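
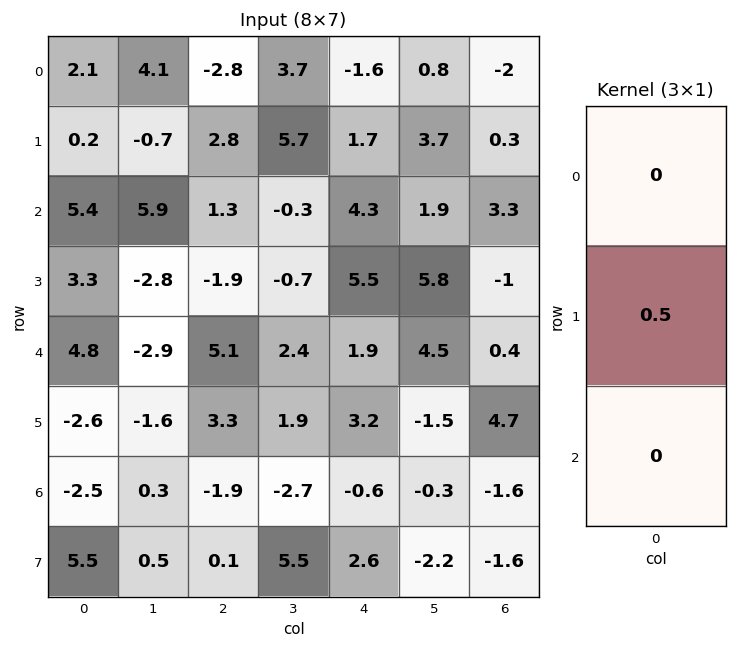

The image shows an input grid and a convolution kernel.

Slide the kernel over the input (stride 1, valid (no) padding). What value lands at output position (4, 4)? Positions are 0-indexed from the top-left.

1.6

The receptive field on the input at this output position is [1.9 / 3.2 / -0.6]. Elementwise product with the kernel and sum: 3.2·0.5.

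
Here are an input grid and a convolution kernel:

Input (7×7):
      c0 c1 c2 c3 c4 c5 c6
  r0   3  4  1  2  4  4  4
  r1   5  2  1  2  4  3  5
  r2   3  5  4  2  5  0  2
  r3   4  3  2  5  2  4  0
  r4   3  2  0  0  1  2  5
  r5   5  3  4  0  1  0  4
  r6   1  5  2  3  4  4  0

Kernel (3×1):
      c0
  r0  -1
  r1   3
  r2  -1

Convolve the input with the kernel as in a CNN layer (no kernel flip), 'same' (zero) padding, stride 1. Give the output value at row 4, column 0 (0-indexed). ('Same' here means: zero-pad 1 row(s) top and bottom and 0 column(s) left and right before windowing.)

The receptive field on the zero-padded input at this output position is [4 / 3 / 5]. Elementwise product with the kernel and sum: 4·-1 + 3·3 + 5·-1.

0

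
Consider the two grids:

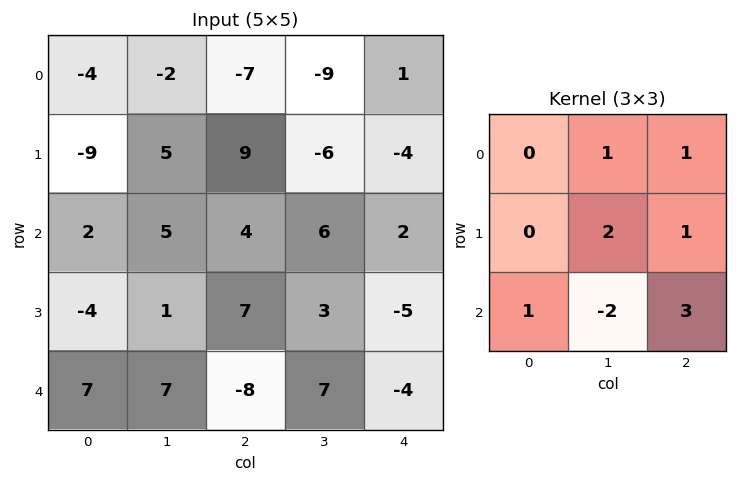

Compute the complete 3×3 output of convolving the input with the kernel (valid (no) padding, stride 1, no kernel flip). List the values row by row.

14 11 -26
43 13 -10
-13 71 -25

Output[0,0]: The receptive field on the input at this output position is [-4 -2 -7 / -9 5 9 / 2 5 4]. Elementwise product with the kernel and sum: -2·1 + -7·1 + 5·2 + 9·1 + 2·1 + 5·-2 + 4·3.
Output[0,1]: The receptive field on the input at this output position is [-2 -7 -9 / 5 9 -6 / 5 4 6]. Elementwise product with the kernel and sum: -7·1 + -9·1 + 9·2 + -6·1 + 5·1 + 4·-2 + 6·3.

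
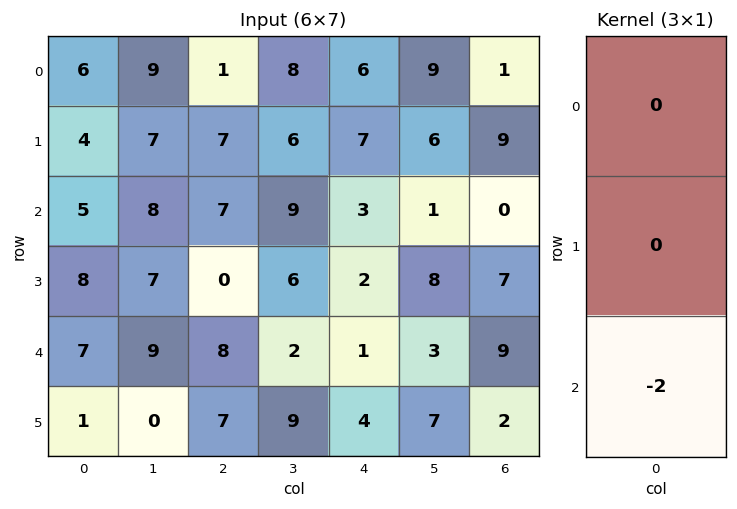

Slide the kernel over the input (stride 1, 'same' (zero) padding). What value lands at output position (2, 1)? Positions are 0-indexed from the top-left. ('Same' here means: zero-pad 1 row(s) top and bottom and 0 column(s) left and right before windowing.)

The receptive field on the zero-padded input at this output position is [7 / 8 / 7]. Elementwise product with the kernel and sum: 7·-2.

-14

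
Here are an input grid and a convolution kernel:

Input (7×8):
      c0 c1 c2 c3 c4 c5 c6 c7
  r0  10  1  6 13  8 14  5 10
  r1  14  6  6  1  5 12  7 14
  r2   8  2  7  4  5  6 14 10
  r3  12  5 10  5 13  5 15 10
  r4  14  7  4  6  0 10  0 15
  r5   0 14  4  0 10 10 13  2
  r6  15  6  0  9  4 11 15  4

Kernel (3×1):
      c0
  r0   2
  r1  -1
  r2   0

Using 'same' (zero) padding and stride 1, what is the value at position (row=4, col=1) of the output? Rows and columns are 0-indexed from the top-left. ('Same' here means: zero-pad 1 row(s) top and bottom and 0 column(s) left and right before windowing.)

The receptive field on the zero-padded input at this output position is [5 / 7 / 14]. Elementwise product with the kernel and sum: 5·2 + 7·-1.

3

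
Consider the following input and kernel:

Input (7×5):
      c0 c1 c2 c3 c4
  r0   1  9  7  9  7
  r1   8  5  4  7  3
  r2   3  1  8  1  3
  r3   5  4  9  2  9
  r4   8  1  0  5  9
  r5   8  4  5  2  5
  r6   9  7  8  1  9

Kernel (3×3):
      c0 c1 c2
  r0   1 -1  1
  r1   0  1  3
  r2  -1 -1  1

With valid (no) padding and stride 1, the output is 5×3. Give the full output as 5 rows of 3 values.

20 28 15
32 8 8
32 13 43
4 5 46
18 3 21

Output[0,0]: The receptive field on the input at this output position is [1 9 7 / 8 5 4 / 3 1 8]. Elementwise product with the kernel and sum: 1·1 + 9·-1 + 7·1 + 5·1 + 4·3 + 3·-1 + 1·-1 + 8·1.
Output[0,1]: The receptive field on the input at this output position is [9 7 9 / 5 4 7 / 1 8 1]. Elementwise product with the kernel and sum: 9·1 + 7·-1 + 9·1 + 4·1 + 7·3 + 1·-1 + 8·-1 + 1·1.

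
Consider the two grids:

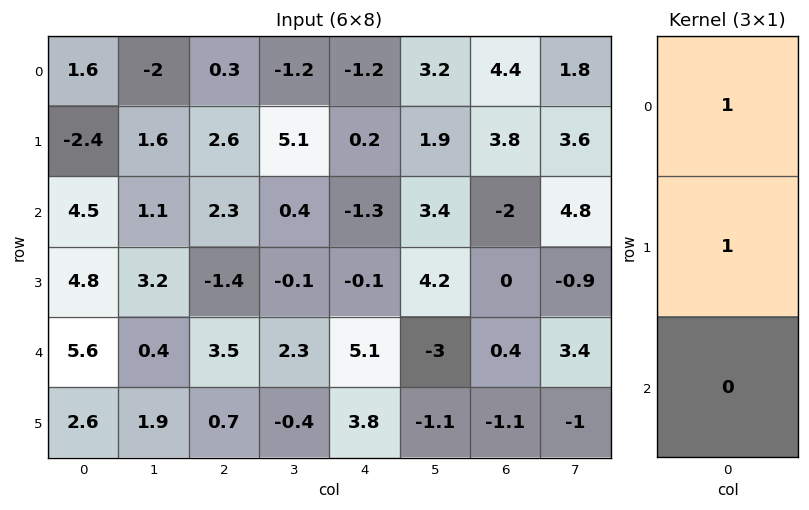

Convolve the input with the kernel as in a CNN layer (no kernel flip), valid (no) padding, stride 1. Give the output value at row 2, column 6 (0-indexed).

-2

The receptive field on the input at this output position is [-2 / 0 / 0.4]. Elementwise product with the kernel and sum: -2·1 + 0·1.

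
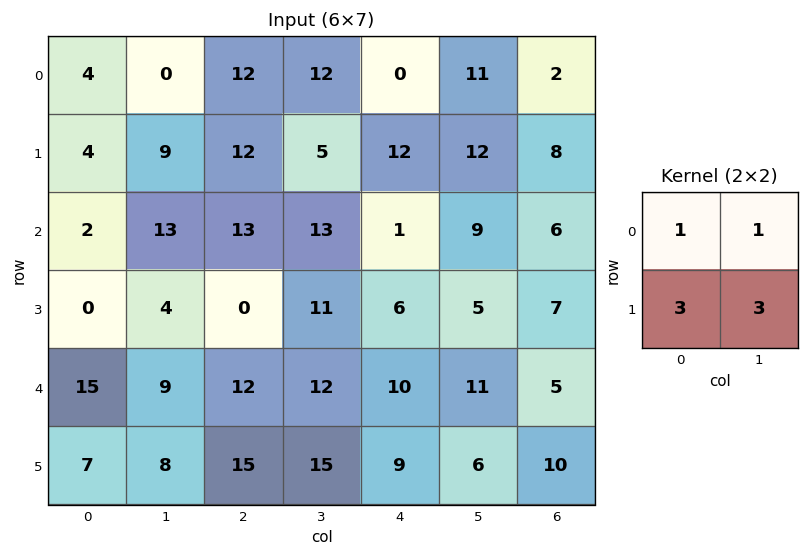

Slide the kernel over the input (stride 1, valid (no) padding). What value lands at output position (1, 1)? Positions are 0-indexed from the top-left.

99

The receptive field on the input at this output position is [9 12 / 13 13]. Elementwise product with the kernel and sum: 9·1 + 12·1 + 13·3 + 13·3.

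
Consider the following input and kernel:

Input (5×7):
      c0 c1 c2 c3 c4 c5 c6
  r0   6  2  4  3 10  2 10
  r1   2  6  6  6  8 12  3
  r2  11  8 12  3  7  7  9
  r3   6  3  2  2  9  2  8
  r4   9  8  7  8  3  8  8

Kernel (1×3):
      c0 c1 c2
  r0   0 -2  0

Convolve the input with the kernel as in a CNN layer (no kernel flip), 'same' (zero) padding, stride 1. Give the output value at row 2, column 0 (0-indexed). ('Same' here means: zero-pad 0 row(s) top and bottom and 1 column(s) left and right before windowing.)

The receptive field on the zero-padded input at this output position is [0 11 8]. Elementwise product with the kernel and sum: 11·-2.

-22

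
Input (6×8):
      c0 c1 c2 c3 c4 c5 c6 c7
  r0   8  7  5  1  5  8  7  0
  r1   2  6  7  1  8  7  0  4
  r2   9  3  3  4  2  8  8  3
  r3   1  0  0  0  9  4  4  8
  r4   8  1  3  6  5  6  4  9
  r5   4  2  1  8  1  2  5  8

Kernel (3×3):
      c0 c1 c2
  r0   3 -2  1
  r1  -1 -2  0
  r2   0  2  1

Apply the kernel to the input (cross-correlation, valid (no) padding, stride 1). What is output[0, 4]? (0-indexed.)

8

The receptive field on the input at this output position is [5 8 7 / 8 7 0 / 2 8 8]. Elementwise product with the kernel and sum: 5·3 + 8·-2 + 7·1 + 8·-1 + 7·-2 + 8·2 + 8·1.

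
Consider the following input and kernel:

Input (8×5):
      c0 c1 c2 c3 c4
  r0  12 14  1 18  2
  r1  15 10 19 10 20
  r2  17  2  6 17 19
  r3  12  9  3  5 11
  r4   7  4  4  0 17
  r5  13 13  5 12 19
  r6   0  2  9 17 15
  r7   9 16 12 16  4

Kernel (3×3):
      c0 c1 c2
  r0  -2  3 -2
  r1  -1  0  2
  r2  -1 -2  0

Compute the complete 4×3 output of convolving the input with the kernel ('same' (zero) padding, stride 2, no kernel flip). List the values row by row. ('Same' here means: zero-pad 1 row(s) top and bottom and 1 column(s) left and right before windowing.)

-2 -26 -68
5 34 -4
0 -46 -27
-1 -43 -8

Output[0,0]: The receptive field on the zero-padded input at this output position is [0 0 0 / 0 12 14 / 0 15 10]. Elementwise product with the kernel and sum: 0·-2 + 0·3 + 0·-2 + 0·-1 + 14·2 + 0·-1 + 15·-2.
Output[0,1]: The receptive field on the zero-padded input at this output position is [0 0 0 / 14 1 18 / 10 19 10]. Elementwise product with the kernel and sum: 0·-2 + 0·3 + 0·-2 + 14·-1 + 18·2 + 10·-1 + 19·-2.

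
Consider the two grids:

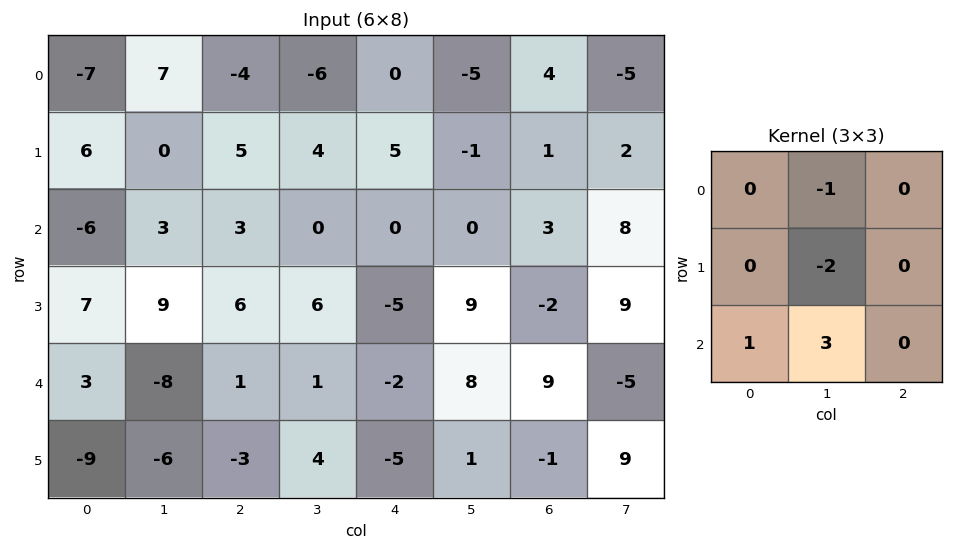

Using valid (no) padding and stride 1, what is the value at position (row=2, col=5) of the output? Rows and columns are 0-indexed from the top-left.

36

The receptive field on the input at this output position is [0 3 8 / 9 -2 9 / 8 9 -5]. Elementwise product with the kernel and sum: 3·-1 + -2·-2 + 8·1 + 9·3.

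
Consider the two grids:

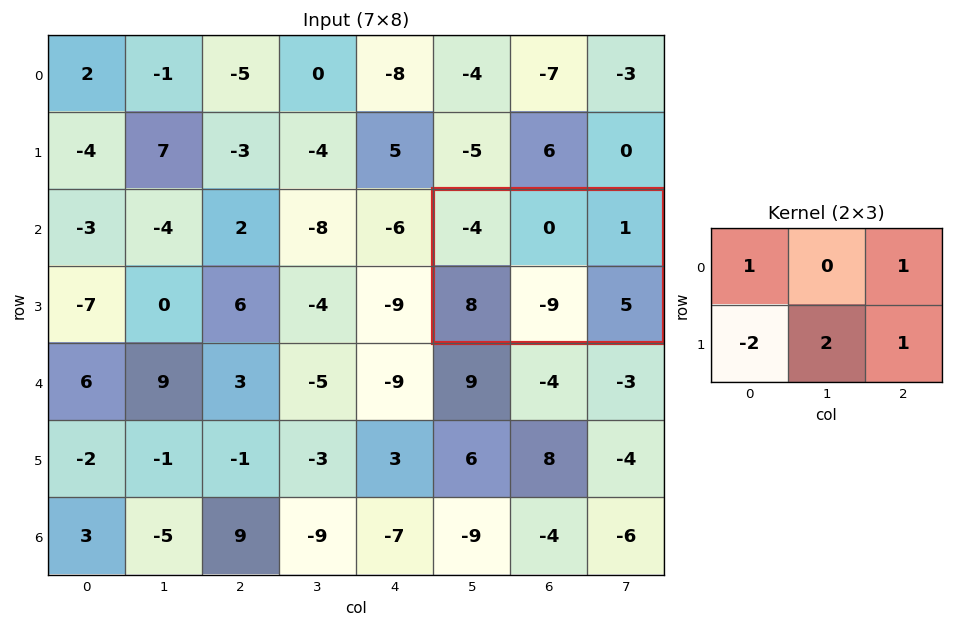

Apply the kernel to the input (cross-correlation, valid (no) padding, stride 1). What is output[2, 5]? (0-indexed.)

-32

The receptive field on the input at this output position is [-4 0 1 / 8 -9 5]. Elementwise product with the kernel and sum: -4·1 + 1·1 + 8·-2 + -9·2 + 5·1.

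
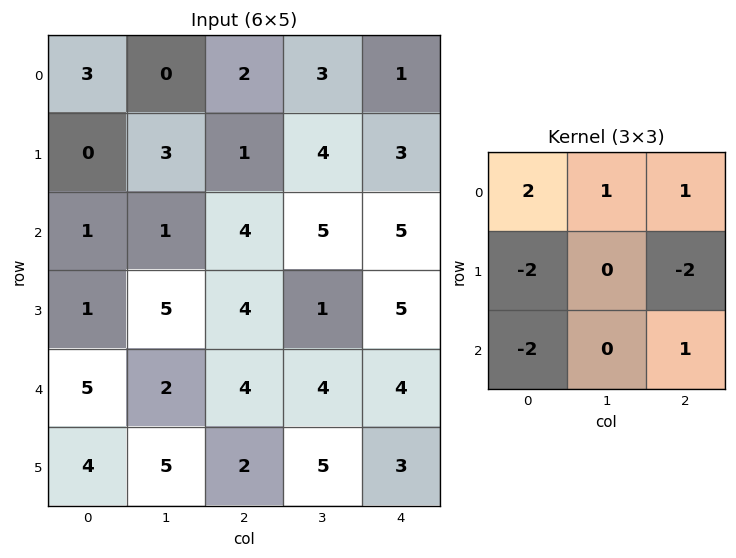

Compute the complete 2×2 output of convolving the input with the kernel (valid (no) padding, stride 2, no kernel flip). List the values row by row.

8 -3
-9 -4

Output[0,0]: The receptive field on the input at this output position is [3 0 2 / 0 3 1 / 1 1 4]. Elementwise product with the kernel and sum: 3·2 + 0·1 + 2·1 + 0·-2 + 1·-2 + 1·-2 + 4·1.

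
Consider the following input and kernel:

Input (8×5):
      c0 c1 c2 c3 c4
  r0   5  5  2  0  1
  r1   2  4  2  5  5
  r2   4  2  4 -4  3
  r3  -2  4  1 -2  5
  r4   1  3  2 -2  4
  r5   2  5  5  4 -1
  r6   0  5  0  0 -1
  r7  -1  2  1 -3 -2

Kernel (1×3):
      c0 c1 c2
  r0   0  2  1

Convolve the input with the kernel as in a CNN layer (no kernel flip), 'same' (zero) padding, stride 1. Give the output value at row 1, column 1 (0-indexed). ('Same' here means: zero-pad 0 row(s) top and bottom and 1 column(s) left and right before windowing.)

10

The receptive field on the zero-padded input at this output position is [2 4 2]. Elementwise product with the kernel and sum: 4·2 + 2·1.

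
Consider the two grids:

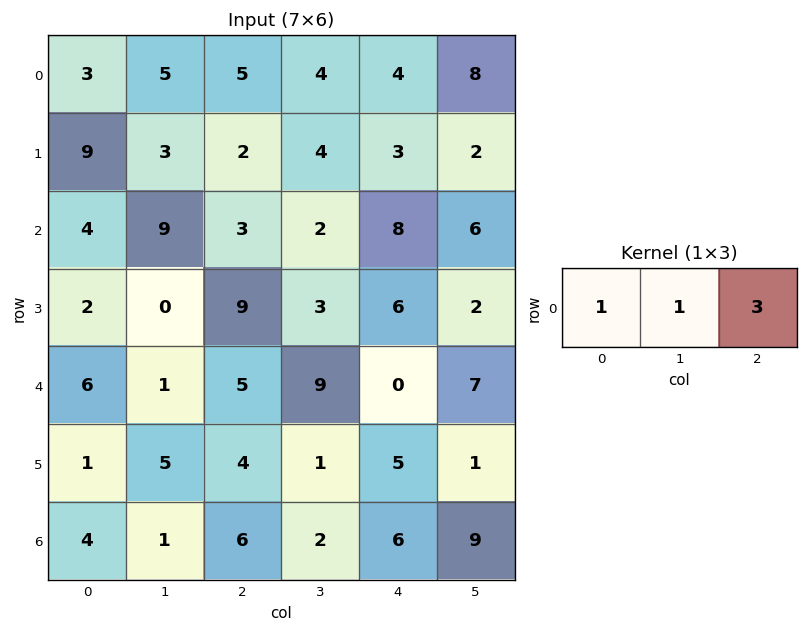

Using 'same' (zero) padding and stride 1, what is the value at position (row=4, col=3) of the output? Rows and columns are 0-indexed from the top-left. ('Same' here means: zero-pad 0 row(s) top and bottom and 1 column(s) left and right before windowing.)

14

The receptive field on the zero-padded input at this output position is [5 9 0]. Elementwise product with the kernel and sum: 5·1 + 9·1 + 0·3.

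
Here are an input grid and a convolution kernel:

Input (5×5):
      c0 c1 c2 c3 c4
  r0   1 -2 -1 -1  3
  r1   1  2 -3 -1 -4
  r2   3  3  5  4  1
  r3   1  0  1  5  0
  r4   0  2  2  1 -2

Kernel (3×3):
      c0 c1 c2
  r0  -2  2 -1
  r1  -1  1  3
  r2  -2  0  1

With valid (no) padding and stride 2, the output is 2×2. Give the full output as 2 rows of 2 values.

Output[0,0]: The receptive field on the input at this output position is [1 -2 -1 / 1 2 -3 / 3 3 5]. Elementwise product with the kernel and sum: 1·-2 + -2·2 + -1·-1 + 1·-1 + 2·1 + -3·3 + 3·-2 + 5·1.
Output[0,1]: The receptive field on the input at this output position is [-1 -1 3 / -3 -1 -4 / 5 4 1]. Elementwise product with the kernel and sum: -1·-2 + -1·2 + 3·-1 + -3·-1 + -1·1 + -4·3 + 5·-2 + 1·1.

-14 -22
-1 -5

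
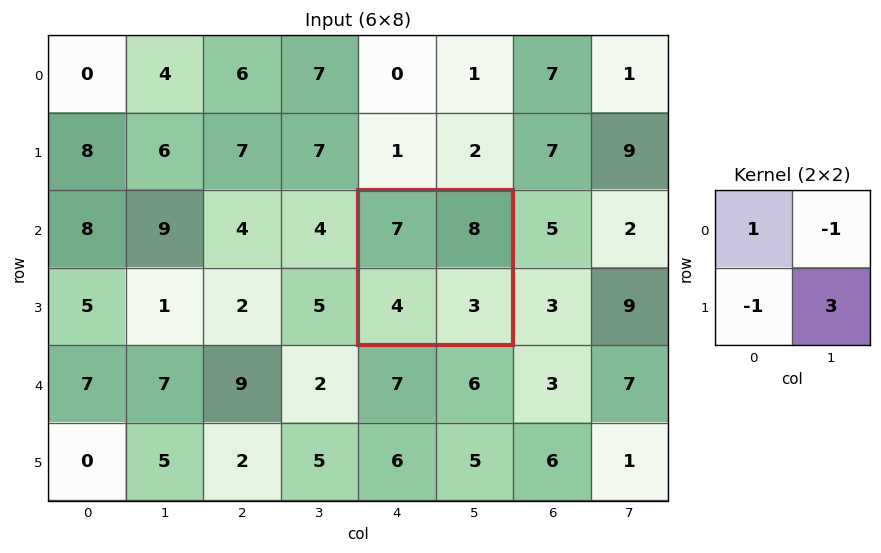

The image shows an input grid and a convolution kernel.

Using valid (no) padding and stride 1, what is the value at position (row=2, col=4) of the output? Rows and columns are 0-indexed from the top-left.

The receptive field on the input at this output position is [7 8 / 4 3]. Elementwise product with the kernel and sum: 7·1 + 8·-1 + 4·-1 + 3·3.

4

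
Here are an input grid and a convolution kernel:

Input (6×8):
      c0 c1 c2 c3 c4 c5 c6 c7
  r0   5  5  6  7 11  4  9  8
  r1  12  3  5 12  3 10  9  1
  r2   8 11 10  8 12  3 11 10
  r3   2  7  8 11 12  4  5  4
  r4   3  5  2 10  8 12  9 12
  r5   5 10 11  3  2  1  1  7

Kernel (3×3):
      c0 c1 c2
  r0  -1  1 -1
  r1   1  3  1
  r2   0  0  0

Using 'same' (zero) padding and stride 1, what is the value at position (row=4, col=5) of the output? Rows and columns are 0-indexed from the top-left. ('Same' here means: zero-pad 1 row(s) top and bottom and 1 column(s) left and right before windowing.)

40

The receptive field on the zero-padded input at this output position is [12 4 5 / 8 12 9 / 2 1 1]. Elementwise product with the kernel and sum: 12·-1 + 4·1 + 5·-1 + 8·1 + 12·3 + 9·1.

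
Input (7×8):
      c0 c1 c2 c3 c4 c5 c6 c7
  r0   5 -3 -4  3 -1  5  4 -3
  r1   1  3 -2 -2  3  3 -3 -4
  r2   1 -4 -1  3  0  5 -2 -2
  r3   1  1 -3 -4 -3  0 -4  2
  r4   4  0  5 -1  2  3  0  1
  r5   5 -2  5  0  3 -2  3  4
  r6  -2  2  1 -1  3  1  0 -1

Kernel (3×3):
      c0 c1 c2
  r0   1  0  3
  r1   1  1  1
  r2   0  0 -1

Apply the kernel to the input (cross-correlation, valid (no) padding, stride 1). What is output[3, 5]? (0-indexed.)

The receptive field on the input at this output position is [0 -4 2 / 3 0 1 / -2 3 4]. Elementwise product with the kernel and sum: 0·1 + 2·3 + 3·1 + 0·1 + 1·1 + 4·-1.

6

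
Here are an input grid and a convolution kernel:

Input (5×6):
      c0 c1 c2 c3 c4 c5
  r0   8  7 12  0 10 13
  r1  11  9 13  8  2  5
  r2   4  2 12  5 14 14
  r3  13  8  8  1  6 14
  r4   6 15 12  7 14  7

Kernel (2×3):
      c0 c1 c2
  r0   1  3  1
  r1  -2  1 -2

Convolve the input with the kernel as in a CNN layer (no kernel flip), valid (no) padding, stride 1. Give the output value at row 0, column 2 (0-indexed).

0

The receptive field on the input at this output position is [12 0 10 / 13 8 2]. Elementwise product with the kernel and sum: 12·1 + 0·3 + 10·1 + 13·-2 + 8·1 + 2·-2.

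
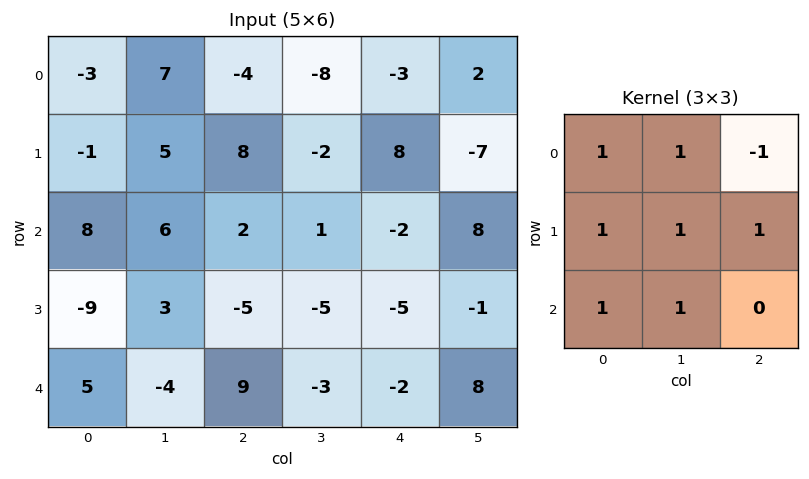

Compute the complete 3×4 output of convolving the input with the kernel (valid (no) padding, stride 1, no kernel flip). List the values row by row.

34 30 8 -15
6 22 -11 10
2 5 -4 -25

Output[0,0]: The receptive field on the input at this output position is [-3 7 -4 / -1 5 8 / 8 6 2]. Elementwise product with the kernel and sum: -3·1 + 7·1 + -4·-1 + -1·1 + 5·1 + 8·1 + 8·1 + 6·1.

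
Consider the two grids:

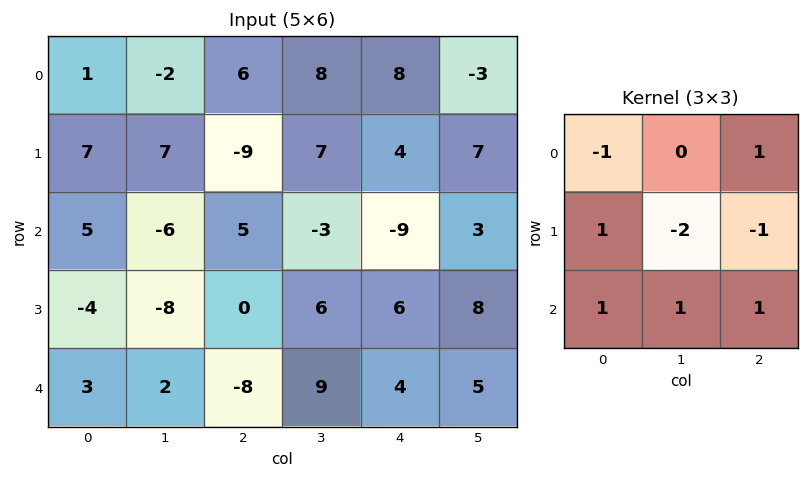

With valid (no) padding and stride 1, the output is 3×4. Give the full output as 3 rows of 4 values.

Output[0,0]: The receptive field on the input at this output position is [1 -2 6 / 7 7 -9 / 5 -6 5]. Elementwise product with the kernel and sum: 1·-1 + 6·1 + 7·1 + 7·-2 + -9·-1 + 5·1 + -6·1 + 5·1.

11 24 -32 -28
-16 -15 45 32
9 -8 -27 10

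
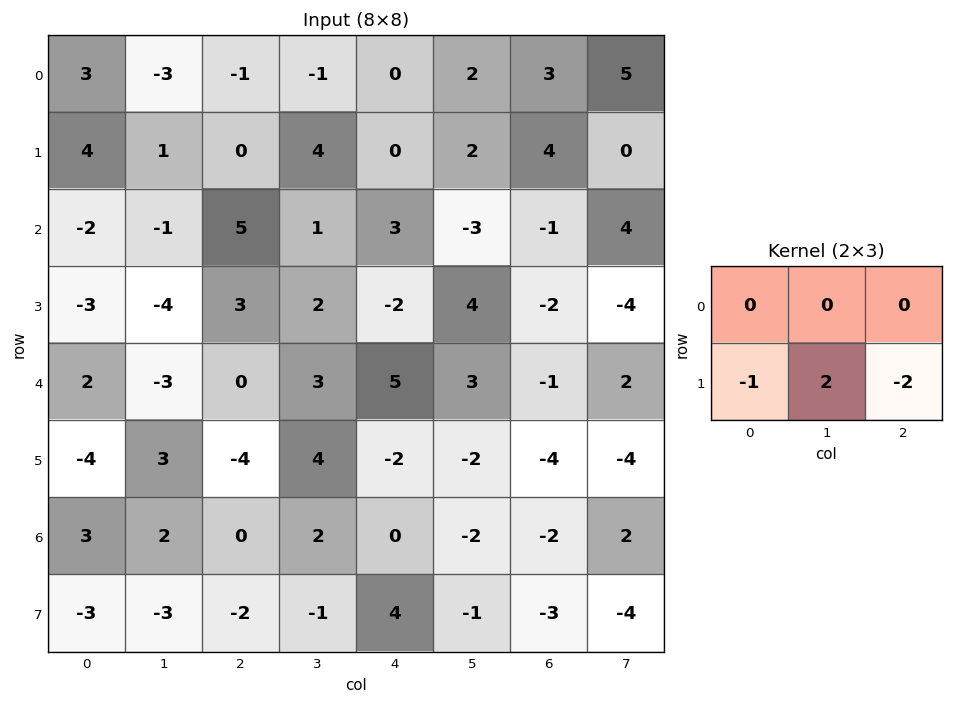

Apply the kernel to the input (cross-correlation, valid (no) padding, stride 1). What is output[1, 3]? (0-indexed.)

11

The receptive field on the input at this output position is [4 0 2 / 1 3 -3]. Elementwise product with the kernel and sum: 1·-1 + 3·2 + -3·-2.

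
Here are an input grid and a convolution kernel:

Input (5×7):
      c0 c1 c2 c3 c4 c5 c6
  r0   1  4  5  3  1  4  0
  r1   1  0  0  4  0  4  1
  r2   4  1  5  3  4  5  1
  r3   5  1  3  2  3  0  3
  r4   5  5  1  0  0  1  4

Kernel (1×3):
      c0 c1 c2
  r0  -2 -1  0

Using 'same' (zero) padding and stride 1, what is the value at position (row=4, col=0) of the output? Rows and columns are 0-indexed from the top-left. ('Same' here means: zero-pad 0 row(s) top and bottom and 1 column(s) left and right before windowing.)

-5

The receptive field on the zero-padded input at this output position is [0 5 5]. Elementwise product with the kernel and sum: 0·-2 + 5·-1.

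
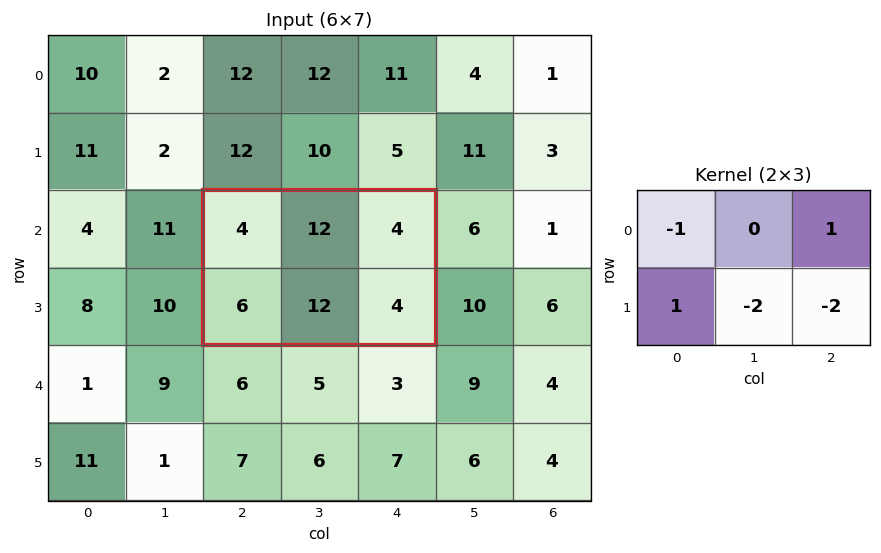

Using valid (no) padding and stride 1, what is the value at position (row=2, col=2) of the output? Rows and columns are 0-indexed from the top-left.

The receptive field on the input at this output position is [4 12 4 / 6 12 4]. Elementwise product with the kernel and sum: 4·-1 + 4·1 + 6·1 + 12·-2 + 4·-2.

-26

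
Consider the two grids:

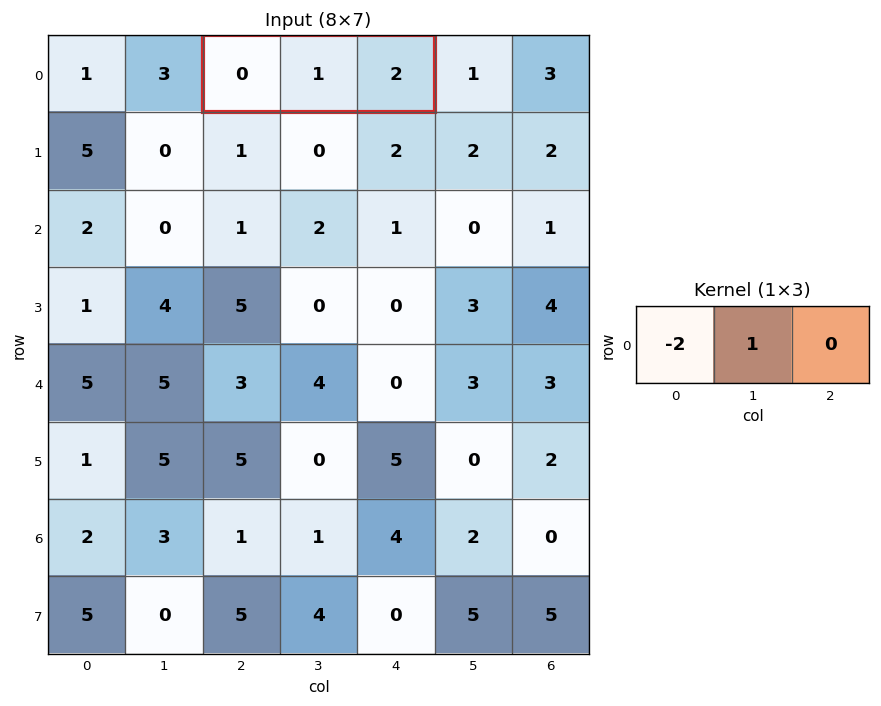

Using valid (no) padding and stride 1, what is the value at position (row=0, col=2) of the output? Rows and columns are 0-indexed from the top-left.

The receptive field on the input at this output position is [0 1 2]. Elementwise product with the kernel and sum: 0·-2 + 1·1.

1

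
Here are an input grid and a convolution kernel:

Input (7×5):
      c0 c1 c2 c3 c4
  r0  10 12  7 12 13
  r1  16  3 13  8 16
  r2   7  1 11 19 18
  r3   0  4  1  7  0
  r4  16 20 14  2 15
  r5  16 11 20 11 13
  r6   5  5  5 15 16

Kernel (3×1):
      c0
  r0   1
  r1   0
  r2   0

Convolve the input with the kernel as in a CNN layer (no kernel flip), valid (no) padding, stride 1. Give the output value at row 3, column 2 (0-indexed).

1

The receptive field on the input at this output position is [1 / 14 / 20]. Elementwise product with the kernel and sum: 1·1.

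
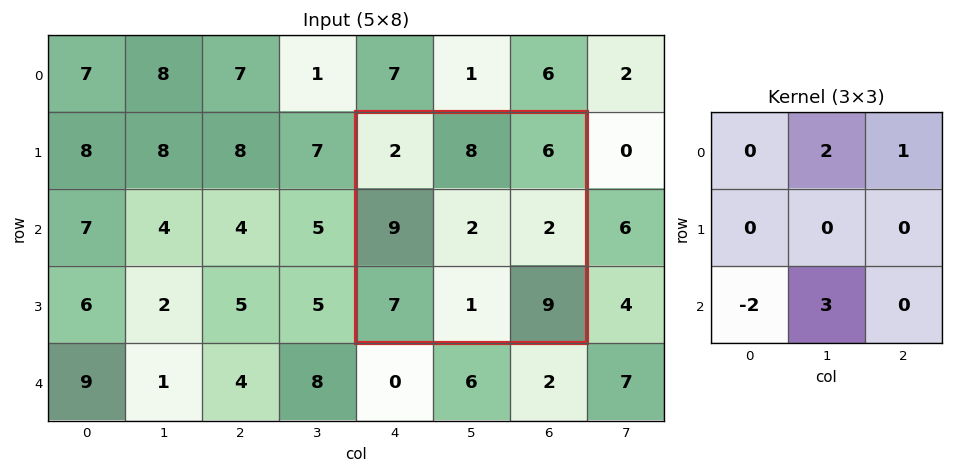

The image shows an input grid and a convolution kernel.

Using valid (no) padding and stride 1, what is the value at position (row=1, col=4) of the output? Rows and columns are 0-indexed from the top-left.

11

The receptive field on the input at this output position is [2 8 6 / 9 2 2 / 7 1 9]. Elementwise product with the kernel and sum: 8·2 + 6·1 + 7·-2 + 1·3.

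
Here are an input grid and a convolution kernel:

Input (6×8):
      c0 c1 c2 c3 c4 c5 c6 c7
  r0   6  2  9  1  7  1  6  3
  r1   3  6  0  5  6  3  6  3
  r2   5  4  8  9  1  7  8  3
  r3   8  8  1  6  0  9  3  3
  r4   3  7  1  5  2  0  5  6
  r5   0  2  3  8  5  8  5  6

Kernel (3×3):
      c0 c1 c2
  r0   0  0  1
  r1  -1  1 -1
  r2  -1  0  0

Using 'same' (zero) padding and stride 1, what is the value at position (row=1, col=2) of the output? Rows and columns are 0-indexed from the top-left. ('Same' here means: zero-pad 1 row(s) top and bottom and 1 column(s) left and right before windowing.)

The receptive field on the zero-padded input at this output position is [2 9 1 / 6 0 5 / 4 8 9]. Elementwise product with the kernel and sum: 1·1 + 6·-1 + 0·1 + 5·-1 + 4·-1.

-14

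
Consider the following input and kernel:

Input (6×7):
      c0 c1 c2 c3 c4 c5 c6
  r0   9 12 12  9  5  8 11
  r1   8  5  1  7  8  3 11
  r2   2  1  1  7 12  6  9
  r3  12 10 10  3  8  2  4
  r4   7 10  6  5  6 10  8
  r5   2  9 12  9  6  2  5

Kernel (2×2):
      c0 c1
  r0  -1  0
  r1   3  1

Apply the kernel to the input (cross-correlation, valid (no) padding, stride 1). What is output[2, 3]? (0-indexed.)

10

The receptive field on the input at this output position is [7 12 / 3 8]. Elementwise product with the kernel and sum: 7·-1 + 3·3 + 8·1.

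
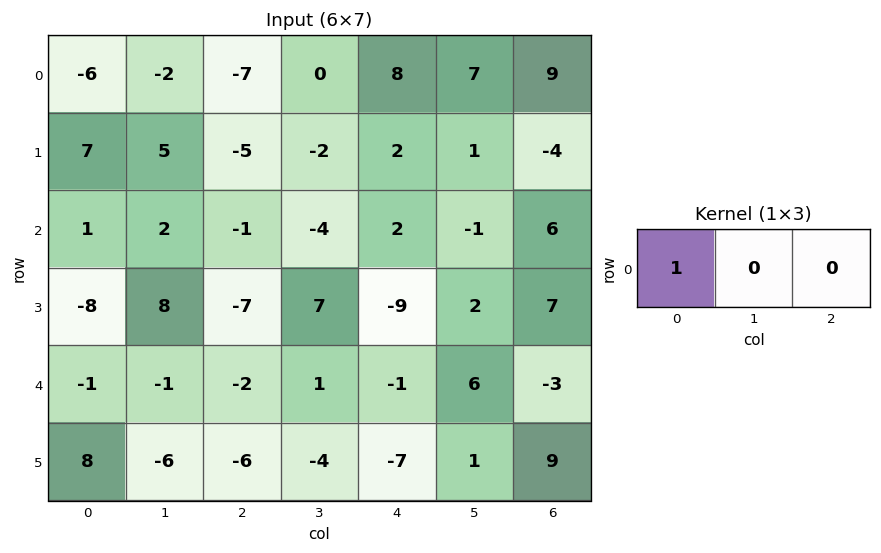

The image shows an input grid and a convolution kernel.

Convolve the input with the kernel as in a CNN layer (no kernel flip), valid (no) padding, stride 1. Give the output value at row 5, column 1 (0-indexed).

The receptive field on the input at this output position is [-6 -6 -4]. Elementwise product with the kernel and sum: -6·1.

-6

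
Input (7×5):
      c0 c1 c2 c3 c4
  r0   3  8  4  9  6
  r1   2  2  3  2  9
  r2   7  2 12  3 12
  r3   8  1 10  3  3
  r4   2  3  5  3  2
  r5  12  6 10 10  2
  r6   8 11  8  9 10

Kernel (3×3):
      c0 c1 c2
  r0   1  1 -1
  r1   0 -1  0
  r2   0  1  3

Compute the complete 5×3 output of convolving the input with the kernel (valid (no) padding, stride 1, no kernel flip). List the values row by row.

Output[0,0]: The receptive field on the input at this output position is [3 8 4 / 2 2 3 / 7 2 12]. Elementwise product with the kernel and sum: 3·1 + 8·1 + 4·-1 + 2·-1 + 2·1 + 12·3.
Output[0,1]: The receptive field on the input at this output position is [8 4 9 / 2 3 2 / 2 12 3]. Elementwise product with the kernel and sum: 8·1 + 4·1 + 9·-1 + 3·-1 + 12·1 + 3·3.

43 21 44
30 10 5
14 15 9
32 43 23
29 30 35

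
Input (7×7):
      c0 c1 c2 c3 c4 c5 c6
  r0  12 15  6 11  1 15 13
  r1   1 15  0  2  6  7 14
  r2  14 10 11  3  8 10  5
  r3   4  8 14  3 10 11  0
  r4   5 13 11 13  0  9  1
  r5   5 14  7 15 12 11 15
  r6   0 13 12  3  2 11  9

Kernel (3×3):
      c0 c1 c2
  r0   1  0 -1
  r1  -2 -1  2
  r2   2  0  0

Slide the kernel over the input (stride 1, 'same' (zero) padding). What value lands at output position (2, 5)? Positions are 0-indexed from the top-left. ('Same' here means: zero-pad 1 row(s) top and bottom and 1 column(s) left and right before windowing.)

The receptive field on the zero-padded input at this output position is [6 7 14 / 8 10 5 / 10 11 0]. Elementwise product with the kernel and sum: 6·1 + 14·-1 + 8·-2 + 10·-1 + 5·2 + 10·2.

-4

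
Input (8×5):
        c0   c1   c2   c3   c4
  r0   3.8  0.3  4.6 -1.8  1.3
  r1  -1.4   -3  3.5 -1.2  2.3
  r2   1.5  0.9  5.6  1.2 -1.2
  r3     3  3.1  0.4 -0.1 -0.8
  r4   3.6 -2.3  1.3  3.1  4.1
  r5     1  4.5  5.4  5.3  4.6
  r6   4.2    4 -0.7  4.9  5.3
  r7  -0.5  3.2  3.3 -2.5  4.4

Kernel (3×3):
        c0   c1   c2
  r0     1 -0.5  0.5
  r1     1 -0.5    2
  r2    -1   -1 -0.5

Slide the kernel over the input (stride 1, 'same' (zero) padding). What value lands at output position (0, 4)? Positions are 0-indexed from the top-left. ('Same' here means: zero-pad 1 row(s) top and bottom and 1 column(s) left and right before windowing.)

-3.55

The receptive field on the zero-padded input at this output position is [0 0 0 / -1.8 1.3 0 / -1.2 2.3 0]. Elementwise product with the kernel and sum: 0·1 + 0·-0.5 + 0·0.5 + -1.8·1 + 1.3·-0.5 + 0·2 + -1.2·-1 + 2.3·-1 + 0·-0.5.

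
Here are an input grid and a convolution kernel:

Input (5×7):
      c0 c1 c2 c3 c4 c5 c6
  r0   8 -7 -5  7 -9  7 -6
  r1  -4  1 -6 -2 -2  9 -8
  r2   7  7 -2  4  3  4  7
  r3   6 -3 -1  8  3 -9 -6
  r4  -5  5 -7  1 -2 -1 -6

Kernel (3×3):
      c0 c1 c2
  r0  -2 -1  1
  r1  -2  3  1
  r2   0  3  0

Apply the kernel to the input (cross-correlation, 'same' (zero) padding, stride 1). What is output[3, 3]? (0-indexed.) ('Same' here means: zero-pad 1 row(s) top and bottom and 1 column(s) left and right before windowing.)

The receptive field on the zero-padded input at this output position is [-2 4 3 / -1 8 3 / -7 1 -2]. Elementwise product with the kernel and sum: -2·-2 + 4·-1 + 3·1 + -1·-2 + 8·3 + 3·1 + 1·3.

35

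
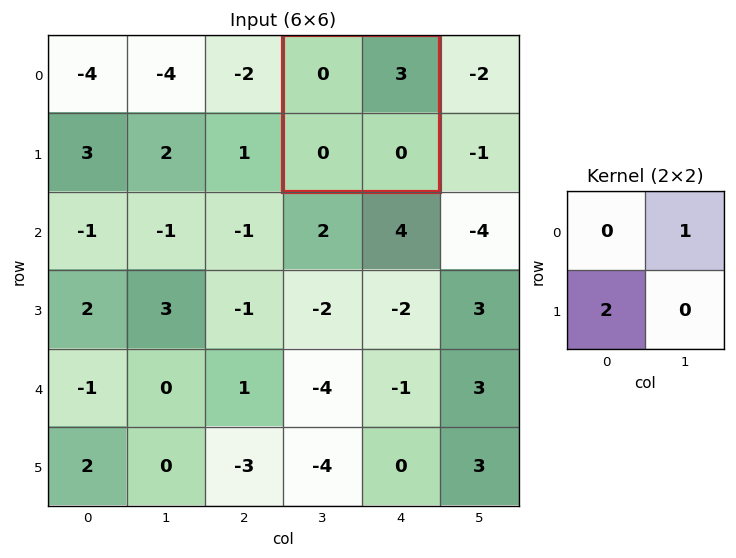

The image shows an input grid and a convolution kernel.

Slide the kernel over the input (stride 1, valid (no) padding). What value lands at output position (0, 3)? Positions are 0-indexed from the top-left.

3

The receptive field on the input at this output position is [0 3 / 0 0]. Elementwise product with the kernel and sum: 3·1 + 0·2.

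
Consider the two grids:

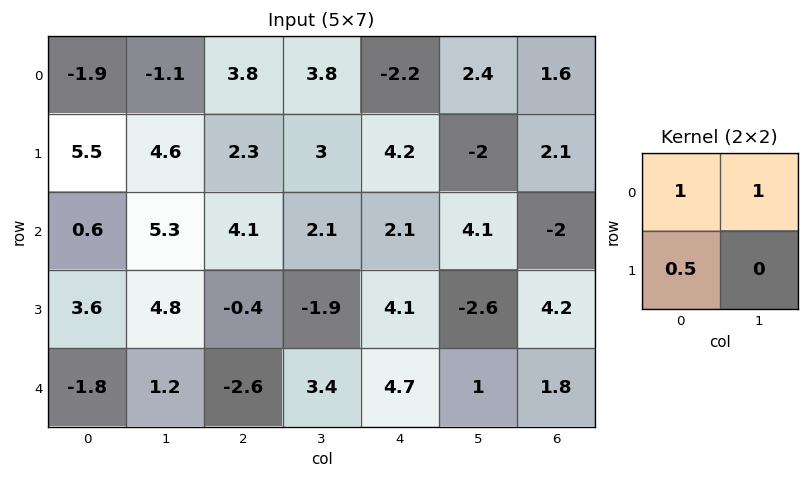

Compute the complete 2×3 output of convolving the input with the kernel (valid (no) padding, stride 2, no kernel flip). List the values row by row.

Output[0,0]: The receptive field on the input at this output position is [-1.9 -1.1 / 5.5 4.6]. Elementwise product with the kernel and sum: -1.9·1 + -1.1·1 + 5.5·0.5.

-0.25 8.75 2.3
7.7 6 8.25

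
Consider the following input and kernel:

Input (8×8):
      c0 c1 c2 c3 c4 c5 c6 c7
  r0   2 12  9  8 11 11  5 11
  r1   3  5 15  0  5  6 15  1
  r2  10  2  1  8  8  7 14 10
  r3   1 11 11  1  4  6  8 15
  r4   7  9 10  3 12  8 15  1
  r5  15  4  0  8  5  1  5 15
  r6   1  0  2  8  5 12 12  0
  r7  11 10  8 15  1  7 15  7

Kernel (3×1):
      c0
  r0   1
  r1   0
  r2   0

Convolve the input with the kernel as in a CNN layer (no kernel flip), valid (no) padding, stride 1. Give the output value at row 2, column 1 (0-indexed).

The receptive field on the input at this output position is [2 / 11 / 9]. Elementwise product with the kernel and sum: 2·1.

2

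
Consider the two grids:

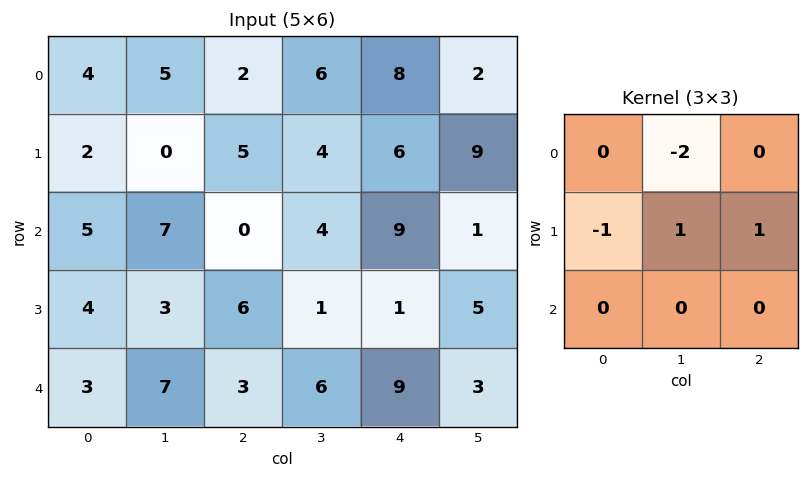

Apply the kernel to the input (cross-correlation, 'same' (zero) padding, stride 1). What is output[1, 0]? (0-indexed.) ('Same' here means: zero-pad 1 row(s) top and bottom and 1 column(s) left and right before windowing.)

The receptive field on the zero-padded input at this output position is [0 4 5 / 0 2 0 / 0 5 7]. Elementwise product with the kernel and sum: 4·-2 + 0·-1 + 2·1 + 0·1.

-6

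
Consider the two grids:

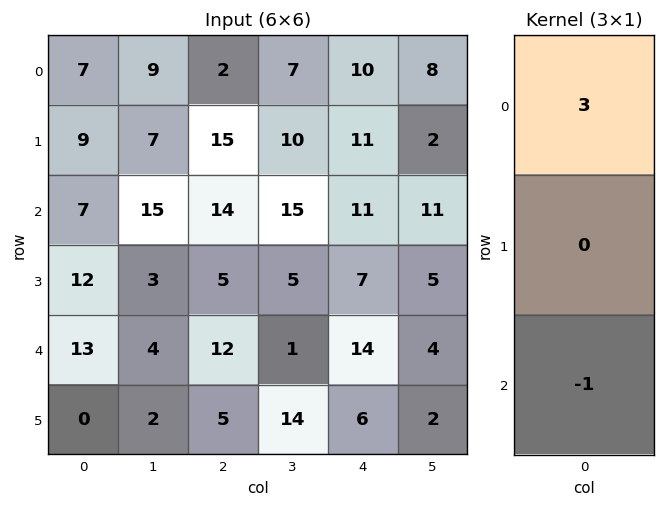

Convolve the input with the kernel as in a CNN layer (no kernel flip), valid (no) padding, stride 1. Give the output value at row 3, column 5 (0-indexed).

13

The receptive field on the input at this output position is [5 / 4 / 2]. Elementwise product with the kernel and sum: 5·3 + 2·-1.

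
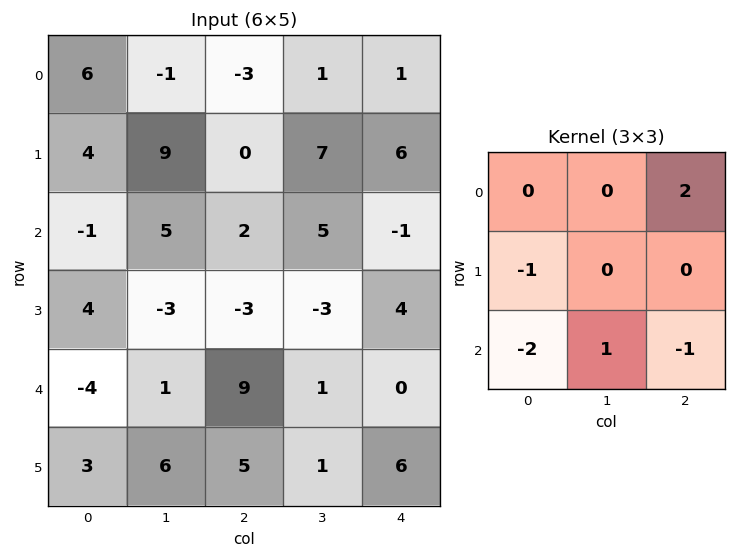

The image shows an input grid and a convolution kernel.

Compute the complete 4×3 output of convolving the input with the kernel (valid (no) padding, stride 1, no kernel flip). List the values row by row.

Output[0,0]: The receptive field on the input at this output position is [6 -1 -3 / 4 9 0 / -1 5 2]. Elementwise product with the kernel and sum: -3·2 + 4·-1 + -1·-2 + 5·1 + 2·-1.
Output[0,1]: The receptive field on the input at this output position is [-1 -3 1 / 9 0 7 / 5 2 5]. Elementwise product with the kernel and sum: 1·2 + 9·-1 + 5·-2 + 2·1 + 5·-1.

-5 -20 4
-7 15 9
0 19 -16
-7 -15 -16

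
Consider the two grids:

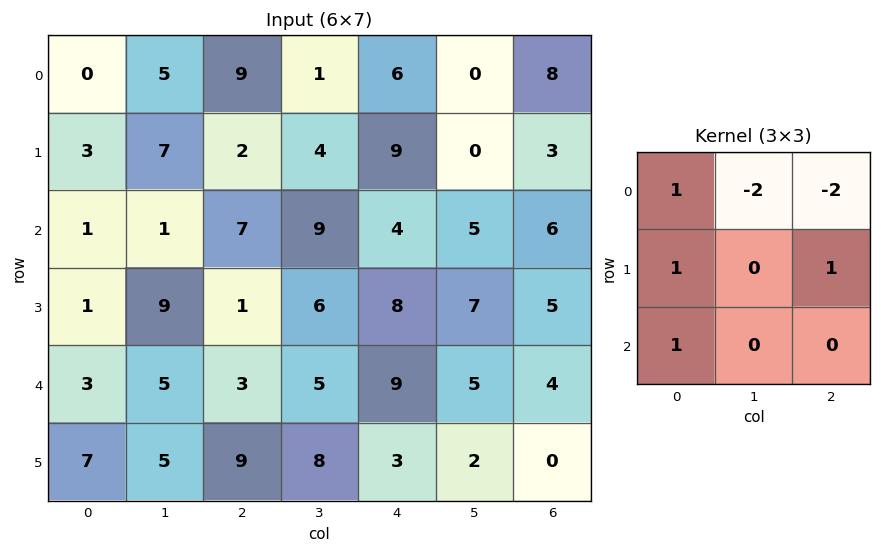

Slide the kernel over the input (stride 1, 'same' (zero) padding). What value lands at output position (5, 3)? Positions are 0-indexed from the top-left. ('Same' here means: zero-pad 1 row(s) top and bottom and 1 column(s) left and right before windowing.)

The receptive field on the zero-padded input at this output position is [3 5 9 / 9 8 3 / 0 0 0]. Elementwise product with the kernel and sum: 3·1 + 5·-2 + 9·-2 + 9·1 + 3·1 + 0·1.

-13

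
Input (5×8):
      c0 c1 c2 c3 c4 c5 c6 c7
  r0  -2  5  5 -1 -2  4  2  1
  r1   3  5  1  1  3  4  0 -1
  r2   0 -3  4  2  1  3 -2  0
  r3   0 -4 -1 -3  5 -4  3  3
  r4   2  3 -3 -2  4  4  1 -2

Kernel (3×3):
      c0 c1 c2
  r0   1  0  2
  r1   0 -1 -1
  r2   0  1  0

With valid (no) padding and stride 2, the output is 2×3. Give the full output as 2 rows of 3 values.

-1 -1 1
16 2 2

Output[0,0]: The receptive field on the input at this output position is [-2 5 5 / 3 5 1 / 0 -3 4]. Elementwise product with the kernel and sum: -2·1 + 5·2 + 5·-1 + 1·-1 + -3·1.
Output[0,1]: The receptive field on the input at this output position is [5 -1 -2 / 1 1 3 / 4 2 1]. Elementwise product with the kernel and sum: 5·1 + -2·2 + 1·-1 + 3·-1 + 2·1.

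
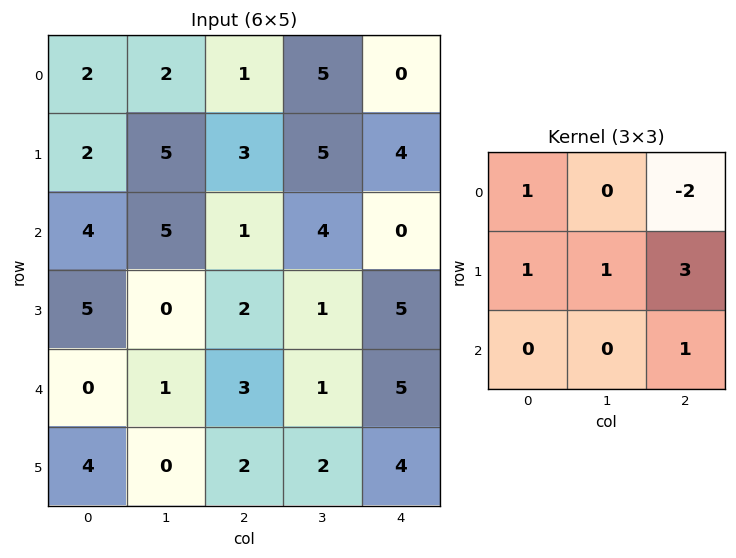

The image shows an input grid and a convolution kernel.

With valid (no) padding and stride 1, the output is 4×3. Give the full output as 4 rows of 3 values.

17 19 21
10 14 5
16 3 24
13 7 15

Output[0,0]: The receptive field on the input at this output position is [2 2 1 / 2 5 3 / 4 5 1]. Elementwise product with the kernel and sum: 2·1 + 1·-2 + 2·1 + 5·1 + 3·3 + 1·1.
Output[0,1]: The receptive field on the input at this output position is [2 1 5 / 5 3 5 / 5 1 4]. Elementwise product with the kernel and sum: 2·1 + 5·-2 + 5·1 + 3·1 + 5·3 + 4·1.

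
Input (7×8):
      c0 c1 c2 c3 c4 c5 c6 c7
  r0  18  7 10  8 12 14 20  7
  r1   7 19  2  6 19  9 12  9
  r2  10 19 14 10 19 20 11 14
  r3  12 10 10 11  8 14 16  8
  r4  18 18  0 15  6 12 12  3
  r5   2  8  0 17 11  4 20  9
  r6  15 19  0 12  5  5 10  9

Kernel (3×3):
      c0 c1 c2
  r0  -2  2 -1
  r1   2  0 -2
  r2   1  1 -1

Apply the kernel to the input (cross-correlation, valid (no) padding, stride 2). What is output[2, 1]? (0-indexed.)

The receptive field on the input at this output position is [0 15 6 / 0 17 11 / 0 12 5]. Elementwise product with the kernel and sum: 0·-2 + 15·2 + 6·-1 + 0·2 + 11·-2 + 0·1 + 12·1 + 5·-1.

9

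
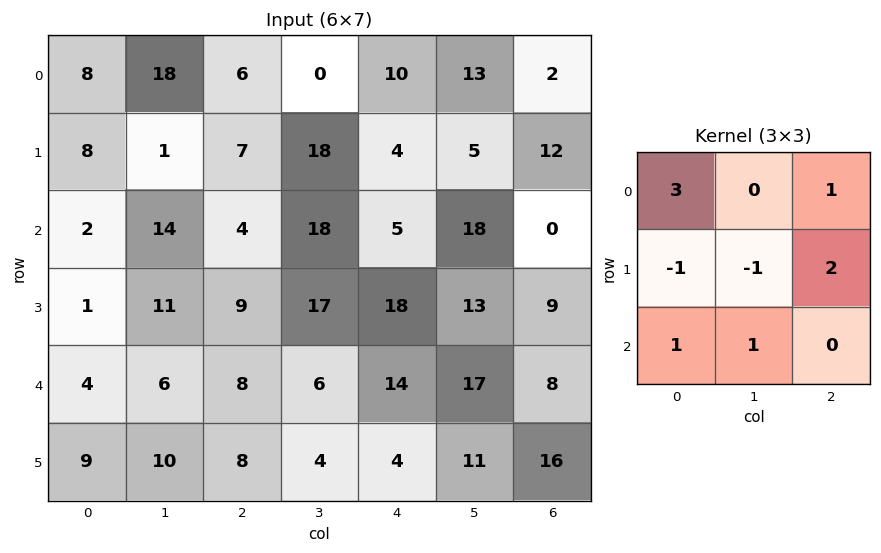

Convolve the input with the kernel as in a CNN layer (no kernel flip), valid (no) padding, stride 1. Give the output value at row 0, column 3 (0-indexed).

24

The receptive field on the input at this output position is [0 10 13 / 18 4 5 / 18 5 18]. Elementwise product with the kernel and sum: 0·3 + 13·1 + 18·-1 + 4·-1 + 5·2 + 18·1 + 5·1.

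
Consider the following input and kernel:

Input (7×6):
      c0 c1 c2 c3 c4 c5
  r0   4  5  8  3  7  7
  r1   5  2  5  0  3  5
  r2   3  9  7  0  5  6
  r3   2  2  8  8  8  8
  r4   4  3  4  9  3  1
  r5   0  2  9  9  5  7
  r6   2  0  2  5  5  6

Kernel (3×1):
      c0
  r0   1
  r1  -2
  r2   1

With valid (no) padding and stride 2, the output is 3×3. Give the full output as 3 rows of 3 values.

-3 5 6
3 -5 -8
6 -12 -2

Output[0,0]: The receptive field on the input at this output position is [4 / 5 / 3]. Elementwise product with the kernel and sum: 4·1 + 5·-2 + 3·1.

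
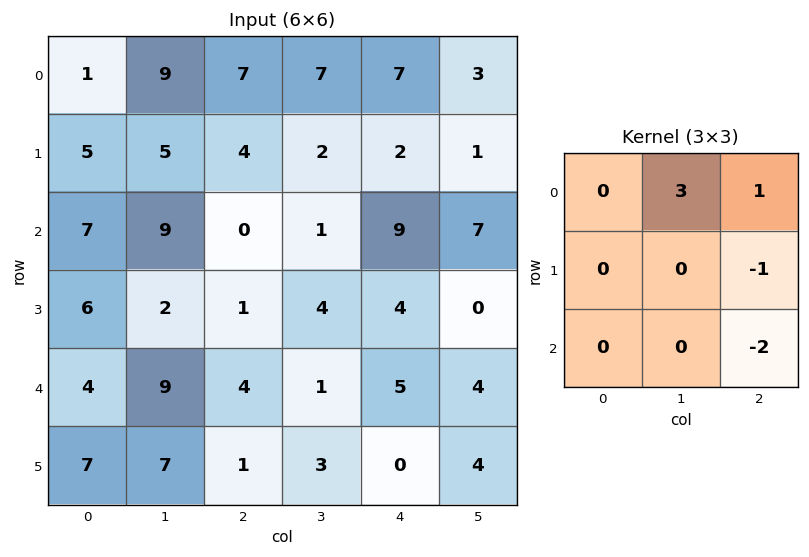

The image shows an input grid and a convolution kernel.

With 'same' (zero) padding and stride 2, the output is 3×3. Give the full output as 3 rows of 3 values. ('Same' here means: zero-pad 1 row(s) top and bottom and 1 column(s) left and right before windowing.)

-19 -11 -5
7 5 0
-3 0 0

Output[0,0]: The receptive field on the zero-padded input at this output position is [0 0 0 / 0 1 9 / 0 5 5]. Elementwise product with the kernel and sum: 0·3 + 0·1 + 9·-1 + 5·-2.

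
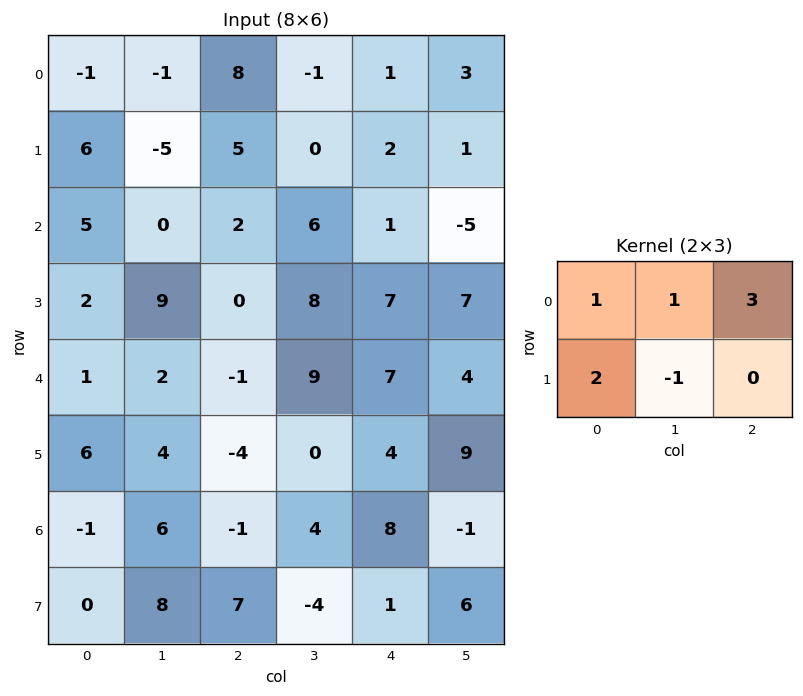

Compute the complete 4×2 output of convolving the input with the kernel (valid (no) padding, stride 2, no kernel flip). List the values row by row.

39 20
6 3
8 21
-6 45

Output[0,0]: The receptive field on the input at this output position is [-1 -1 8 / 6 -5 5]. Elementwise product with the kernel and sum: -1·1 + -1·1 + 8·3 + 6·2 + -5·-1.
Output[0,1]: The receptive field on the input at this output position is [8 -1 1 / 5 0 2]. Elementwise product with the kernel and sum: 8·1 + -1·1 + 1·3 + 5·2 + 0·-1.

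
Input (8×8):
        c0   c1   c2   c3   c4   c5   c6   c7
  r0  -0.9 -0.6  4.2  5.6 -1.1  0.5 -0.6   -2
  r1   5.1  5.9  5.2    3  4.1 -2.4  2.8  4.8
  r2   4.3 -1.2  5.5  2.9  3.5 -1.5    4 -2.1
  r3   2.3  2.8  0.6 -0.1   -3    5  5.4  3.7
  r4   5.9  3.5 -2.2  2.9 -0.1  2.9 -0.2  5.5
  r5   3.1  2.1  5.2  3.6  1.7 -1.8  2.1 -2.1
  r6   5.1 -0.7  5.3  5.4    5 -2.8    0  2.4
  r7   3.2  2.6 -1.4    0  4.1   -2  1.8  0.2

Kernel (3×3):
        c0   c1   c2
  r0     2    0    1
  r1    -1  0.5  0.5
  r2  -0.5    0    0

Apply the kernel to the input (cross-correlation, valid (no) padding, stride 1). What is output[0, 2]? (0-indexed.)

2.9

The receptive field on the input at this output position is [4.2 5.6 -1.1 / 5.2 3 4.1 / 5.5 2.9 3.5]. Elementwise product with the kernel and sum: 4.2·2 + -1.1·1 + 5.2·-1 + 3·0.5 + 4.1·0.5 + 5.5·-0.5.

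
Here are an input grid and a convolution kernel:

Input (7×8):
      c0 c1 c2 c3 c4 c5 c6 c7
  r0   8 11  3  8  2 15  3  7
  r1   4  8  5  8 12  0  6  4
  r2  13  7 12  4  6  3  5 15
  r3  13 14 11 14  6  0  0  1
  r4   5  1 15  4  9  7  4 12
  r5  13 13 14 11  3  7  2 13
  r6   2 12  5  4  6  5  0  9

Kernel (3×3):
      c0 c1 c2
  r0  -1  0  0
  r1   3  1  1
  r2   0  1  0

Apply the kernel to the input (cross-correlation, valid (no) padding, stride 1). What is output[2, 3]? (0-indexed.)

The receptive field on the input at this output position is [4 6 3 / 14 6 0 / 4 9 7]. Elementwise product with the kernel and sum: 4·-1 + 14·3 + 6·1 + 0·1 + 9·1.

53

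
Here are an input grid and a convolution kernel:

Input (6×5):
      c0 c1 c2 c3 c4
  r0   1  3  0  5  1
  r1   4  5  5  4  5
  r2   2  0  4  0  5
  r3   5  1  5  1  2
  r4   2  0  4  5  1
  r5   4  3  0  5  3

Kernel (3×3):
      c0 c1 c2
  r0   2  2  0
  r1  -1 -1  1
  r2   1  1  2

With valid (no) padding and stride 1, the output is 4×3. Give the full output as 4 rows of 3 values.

14 4 20
36 24 29
13 17 15
21 26 15

Output[0,0]: The receptive field on the input at this output position is [1 3 0 / 4 5 5 / 2 0 4]. Elementwise product with the kernel and sum: 1·2 + 3·2 + 4·-1 + 5·-1 + 5·1 + 2·1 + 0·1 + 4·2.
Output[0,1]: The receptive field on the input at this output position is [3 0 5 / 5 5 4 / 0 4 0]. Elementwise product with the kernel and sum: 3·2 + 0·2 + 5·-1 + 5·-1 + 4·1 + 0·1 + 4·1 + 0·2.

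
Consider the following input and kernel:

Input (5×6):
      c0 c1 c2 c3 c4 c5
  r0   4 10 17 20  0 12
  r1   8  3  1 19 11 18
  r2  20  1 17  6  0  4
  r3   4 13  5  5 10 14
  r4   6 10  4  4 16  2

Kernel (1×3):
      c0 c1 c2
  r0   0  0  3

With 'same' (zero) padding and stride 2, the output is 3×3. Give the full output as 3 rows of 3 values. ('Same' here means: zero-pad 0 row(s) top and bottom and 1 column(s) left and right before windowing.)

30 60 36
3 18 12
30 12 6

Output[0,0]: The receptive field on the zero-padded input at this output position is [0 4 10]. Elementwise product with the kernel and sum: 10·3.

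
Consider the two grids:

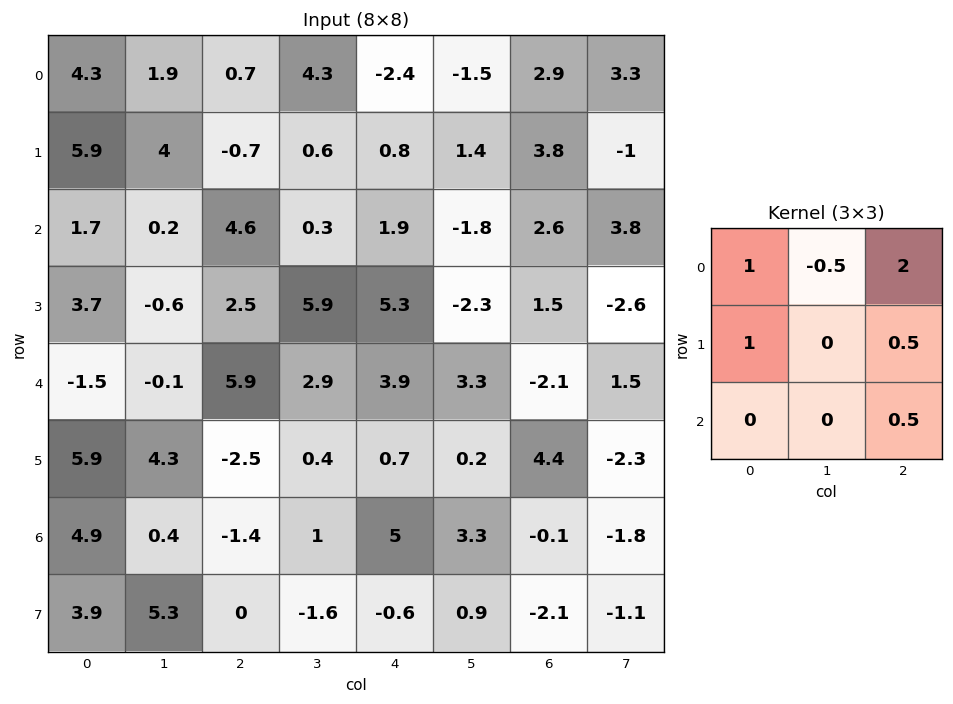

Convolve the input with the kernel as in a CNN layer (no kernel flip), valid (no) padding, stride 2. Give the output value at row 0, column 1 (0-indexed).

The receptive field on the input at this output position is [0.7 4.3 -2.4 / -0.7 0.6 0.8 / 4.6 0.3 1.9]. Elementwise product with the kernel and sum: 0.7·1 + 4.3·-0.5 + -2.4·2 + -0.7·1 + 0.8·0.5 + 1.9·0.5.

-5.6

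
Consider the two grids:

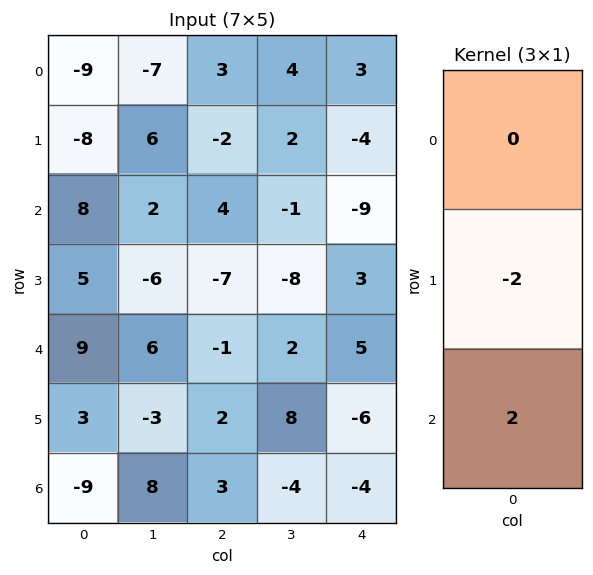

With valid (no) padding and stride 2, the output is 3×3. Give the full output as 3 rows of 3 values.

Output[0,0]: The receptive field on the input at this output position is [-9 / -8 / 8]. Elementwise product with the kernel and sum: -8·-2 + 8·2.
Output[0,1]: The receptive field on the input at this output position is [3 / -2 / 4]. Elementwise product with the kernel and sum: -2·-2 + 4·2.

32 12 -10
8 12 4
-24 2 4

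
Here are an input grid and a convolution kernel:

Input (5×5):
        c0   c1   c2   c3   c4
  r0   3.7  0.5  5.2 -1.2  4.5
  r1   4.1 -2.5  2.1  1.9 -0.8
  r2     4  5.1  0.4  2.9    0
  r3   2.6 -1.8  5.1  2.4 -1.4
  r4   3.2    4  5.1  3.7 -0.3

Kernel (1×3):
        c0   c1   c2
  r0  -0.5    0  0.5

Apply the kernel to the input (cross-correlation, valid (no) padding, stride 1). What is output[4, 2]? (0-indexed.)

The receptive field on the input at this output position is [5.1 3.7 -0.3]. Elementwise product with the kernel and sum: 5.1·-0.5 + -0.3·0.5.

-2.7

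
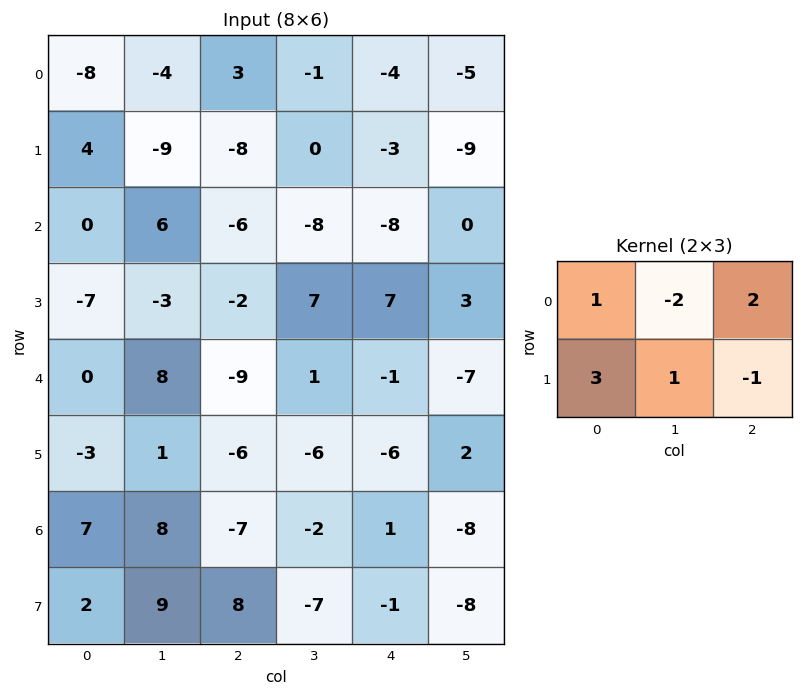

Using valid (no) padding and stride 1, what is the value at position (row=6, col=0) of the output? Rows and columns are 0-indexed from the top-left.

-16

The receptive field on the input at this output position is [7 8 -7 / 2 9 8]. Elementwise product with the kernel and sum: 7·1 + 8·-2 + -7·2 + 2·3 + 9·1 + 8·-1.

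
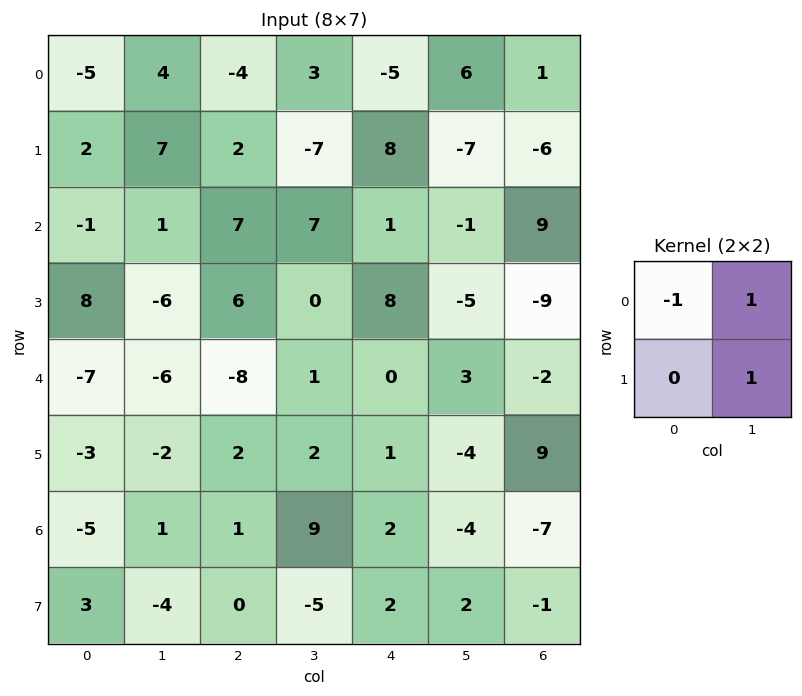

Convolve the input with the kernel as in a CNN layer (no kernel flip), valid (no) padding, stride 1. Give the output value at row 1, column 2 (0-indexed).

-2

The receptive field on the input at this output position is [2 -7 / 7 7]. Elementwise product with the kernel and sum: 2·-1 + -7·1 + 7·1.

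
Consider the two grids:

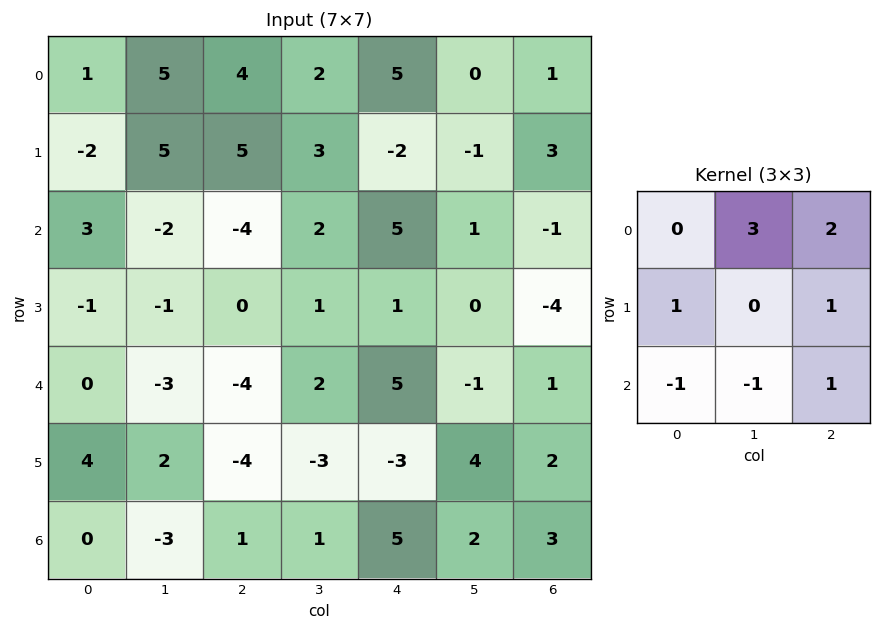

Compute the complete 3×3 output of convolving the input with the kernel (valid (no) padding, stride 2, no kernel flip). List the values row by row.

Output[0,0]: The receptive field on the input at this output position is [1 5 4 / -2 5 5 / 3 -2 -4]. Elementwise product with the kernel and sum: 5·3 + 4·2 + -2·1 + 5·1 + 3·-1 + -2·-1 + -4·1.

21 26 -4
-16 24 -5
-13 12 -6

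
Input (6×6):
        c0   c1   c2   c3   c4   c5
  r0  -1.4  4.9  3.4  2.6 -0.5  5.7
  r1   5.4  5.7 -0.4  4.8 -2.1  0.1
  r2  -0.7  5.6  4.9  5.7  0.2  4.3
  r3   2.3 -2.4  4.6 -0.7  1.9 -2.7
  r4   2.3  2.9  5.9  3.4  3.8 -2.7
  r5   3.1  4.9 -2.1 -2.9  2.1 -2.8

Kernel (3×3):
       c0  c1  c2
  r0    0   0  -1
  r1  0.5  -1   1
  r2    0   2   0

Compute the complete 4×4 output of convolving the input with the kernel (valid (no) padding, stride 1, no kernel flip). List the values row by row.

Output[0,0]: The receptive field on the input at this output position is [-1.4 4.9 3.4 / 5.4 5.7 -0.4 / -0.7 5.6 4.9]. Elementwise product with the kernel and sum: 3.4·-1 + 5.4·0.5 + 5.7·-1 + -0.4·1 + 5.6·2.

4.4 15.25 4.8 -0.7
-5.45 8 -2.35 10.65
9.05 -0.4 11.5 -1.65
9.35 -4.55 -4.35 2.1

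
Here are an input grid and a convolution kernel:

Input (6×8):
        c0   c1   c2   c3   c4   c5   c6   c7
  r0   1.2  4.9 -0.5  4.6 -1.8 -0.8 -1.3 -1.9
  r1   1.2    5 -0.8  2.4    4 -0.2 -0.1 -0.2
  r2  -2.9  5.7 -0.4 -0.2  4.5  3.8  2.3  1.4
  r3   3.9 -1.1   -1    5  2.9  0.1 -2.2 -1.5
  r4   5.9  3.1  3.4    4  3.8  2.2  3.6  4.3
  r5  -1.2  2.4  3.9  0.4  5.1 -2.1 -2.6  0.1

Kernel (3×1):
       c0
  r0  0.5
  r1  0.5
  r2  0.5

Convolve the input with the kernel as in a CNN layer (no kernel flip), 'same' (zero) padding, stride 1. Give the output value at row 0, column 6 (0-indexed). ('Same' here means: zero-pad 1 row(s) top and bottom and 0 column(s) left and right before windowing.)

-0.7

The receptive field on the zero-padded input at this output position is [0 / -1.3 / -0.1]. Elementwise product with the kernel and sum: 0·0.5 + -1.3·0.5 + -0.1·0.5.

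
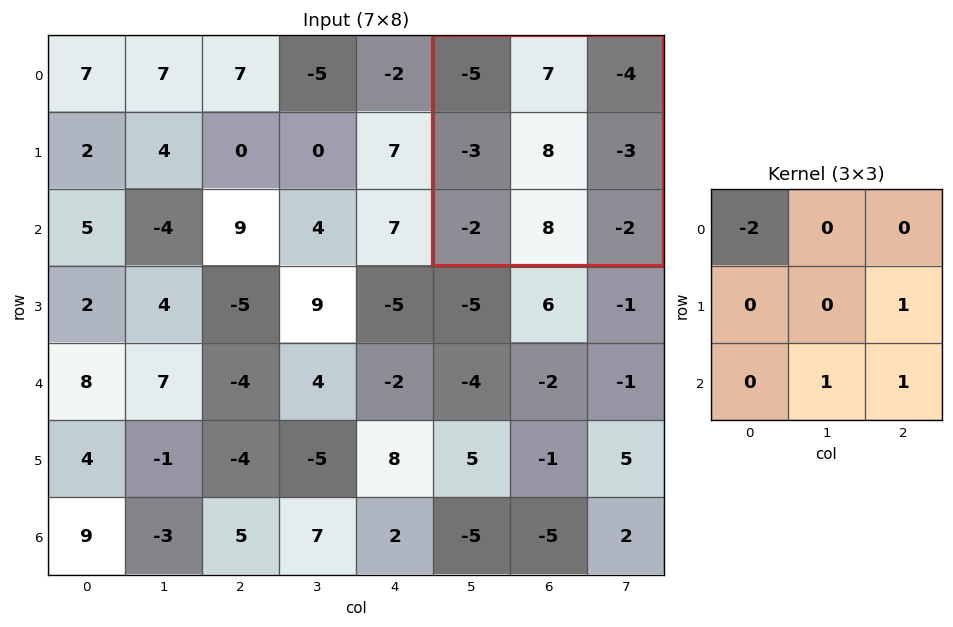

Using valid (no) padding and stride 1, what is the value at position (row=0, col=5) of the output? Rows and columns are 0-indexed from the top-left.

13

The receptive field on the input at this output position is [-5 7 -4 / -3 8 -3 / -2 8 -2]. Elementwise product with the kernel and sum: -5·-2 + -3·1 + 8·1 + -2·1.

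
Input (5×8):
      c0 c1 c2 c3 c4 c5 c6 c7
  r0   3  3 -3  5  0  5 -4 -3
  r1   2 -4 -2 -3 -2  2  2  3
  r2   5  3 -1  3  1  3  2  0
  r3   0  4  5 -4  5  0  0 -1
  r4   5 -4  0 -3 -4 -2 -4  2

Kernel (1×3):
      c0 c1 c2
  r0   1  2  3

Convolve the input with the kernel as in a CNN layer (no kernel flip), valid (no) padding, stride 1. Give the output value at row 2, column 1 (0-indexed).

The receptive field on the input at this output position is [3 -1 3]. Elementwise product with the kernel and sum: 3·1 + -1·2 + 3·3.

10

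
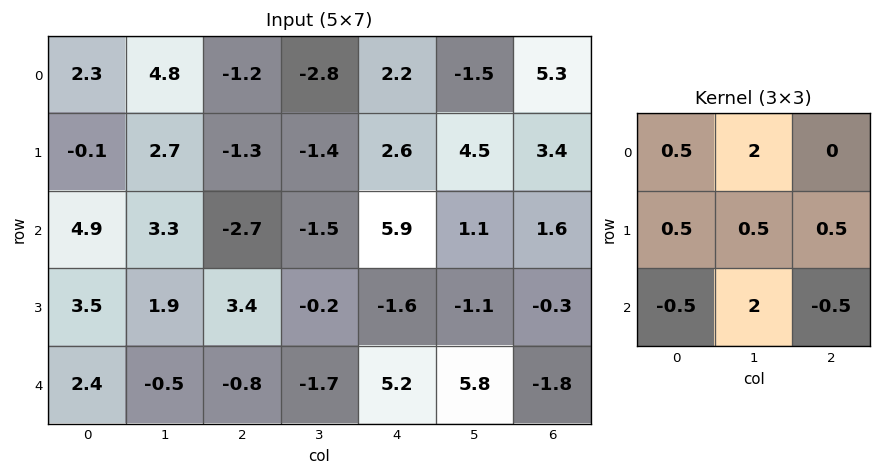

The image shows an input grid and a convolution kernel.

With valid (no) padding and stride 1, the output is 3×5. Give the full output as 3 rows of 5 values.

16.9 -6.3 -10.85 17.85 1.8
8.45 4.25 -3.9 4.7 13.35
11.65 -1.7 -9.15 17.95 13.55

Output[0,0]: The receptive field on the input at this output position is [2.3 4.8 -1.2 / -0.1 2.7 -1.3 / 4.9 3.3 -2.7]. Elementwise product with the kernel and sum: 2.3·0.5 + 4.8·2 + -0.1·0.5 + 2.7·0.5 + -1.3·0.5 + 4.9·-0.5 + 3.3·2 + -2.7·-0.5.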